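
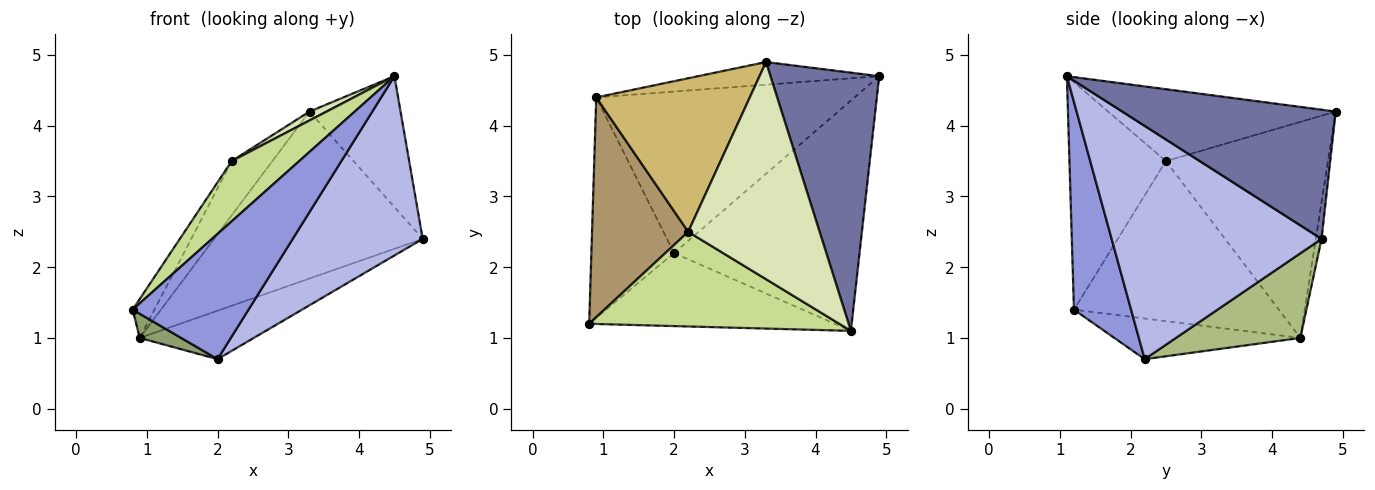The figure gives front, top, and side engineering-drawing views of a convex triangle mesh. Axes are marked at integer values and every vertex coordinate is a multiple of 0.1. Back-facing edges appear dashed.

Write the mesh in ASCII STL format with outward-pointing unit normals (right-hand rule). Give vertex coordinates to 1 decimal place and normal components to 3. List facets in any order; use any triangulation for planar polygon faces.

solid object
 facet normal 0.727 0.310 0.612
  outer loop
   vertex 3.3 4.9 4.2
   vertex 4.5 1.1 4.7
   vertex 4.9 4.7 2.4
  endloop
 endfacet
 facet normal -0.027 0.991 -0.134
  outer loop
   vertex 0.9 4.4 1.0
   vertex 3.3 4.9 4.2
   vertex 4.9 4.7 2.4
  endloop
 endfacet
 facet normal 0.392 -0.795 -0.463
  outer loop
   vertex 2.0 2.2 0.7
   vertex 4.5 1.1 4.7
   vertex 0.8 1.2 1.4
  endloop
 endfacet
 facet normal 0.704 -0.436 -0.560
  outer loop
   vertex 2.0 2.2 0.7
   vertex 4.9 4.7 2.4
   vertex 4.5 1.1 4.7
  endloop
 endfacet
 facet normal -0.439 -0.098 -0.893
  outer loop
   vertex 2.0 2.2 0.7
   vertex 0.8 1.2 1.4
   vertex 0.9 4.4 1.0
  endloop
 endfacet
 facet normal 0.299 0.274 -0.914
  outer loop
   vertex 2.0 2.2 0.7
   vertex 0.9 4.4 1.0
   vertex 4.9 4.7 2.4
  endloop
 endfacet
 facet normal -0.609 -0.426 0.669
  outer loop
   vertex 2.2 2.5 3.5
   vertex 0.8 1.2 1.4
   vertex 4.5 1.1 4.7
  endloop
 endfacet
 facet normal -0.479 -0.036 0.877
  outer loop
   vertex 2.2 2.5 3.5
   vertex 4.5 1.1 4.7
   vertex 3.3 4.9 4.2
  endloop
 endfacet
 facet normal -0.854 0.091 0.513
  outer loop
   vertex 2.2 2.5 3.5
   vertex 0.9 4.4 1.0
   vertex 0.8 1.2 1.4
  endloop
 endfacet
 facet normal -0.799 0.200 0.568
  outer loop
   vertex 2.2 2.5 3.5
   vertex 3.3 4.9 4.2
   vertex 0.9 4.4 1.0
  endloop
 endfacet
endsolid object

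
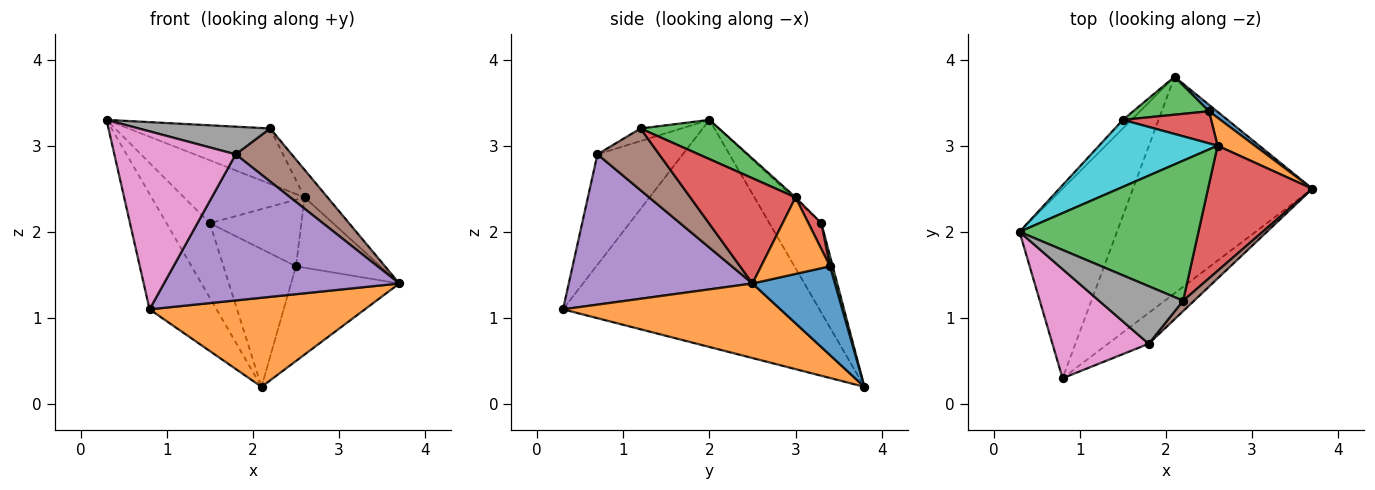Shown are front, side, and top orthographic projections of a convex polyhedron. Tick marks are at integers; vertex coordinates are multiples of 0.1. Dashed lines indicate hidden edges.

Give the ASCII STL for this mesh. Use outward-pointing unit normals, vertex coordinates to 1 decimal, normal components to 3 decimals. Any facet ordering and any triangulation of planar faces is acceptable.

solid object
 facet normal -0.894 0.233 -0.383
  outer loop
   vertex 2.1 3.8 0.2
   vertex 0.8 0.3 1.1
   vertex 0.3 2.0 3.3
  endloop
 endfacet
 facet normal 0.359 -0.355 -0.863
  outer loop
   vertex 2.1 3.8 0.2
   vertex 3.7 2.5 1.4
   vertex 0.8 0.3 1.1
  endloop
 endfacet
 facet normal 0.200 0.361 0.911
  outer loop
   vertex 2.6 3.0 2.4
   vertex 0.3 2.0 3.3
   vertex 2.2 1.2 3.2
  endloop
 endfacet
 facet normal 0.702 0.153 0.696
  outer loop
   vertex 2.6 3.0 2.4
   vertex 2.2 1.2 3.2
   vertex 3.7 2.5 1.4
  endloop
 endfacet
 facet normal 0.607 -0.778 -0.164
  outer loop
   vertex 1.8 0.7 2.9
   vertex 0.8 0.3 1.1
   vertex 3.7 2.5 1.4
  endloop
 endfacet
 facet normal 0.734 -0.666 0.131
  outer loop
   vertex 1.8 0.7 2.9
   vertex 3.7 2.5 1.4
   vertex 2.2 1.2 3.2
  endloop
 endfacet
 facet normal -0.514 -0.731 0.448
  outer loop
   vertex 1.8 0.7 2.9
   vertex 0.3 2.0 3.3
   vertex 0.8 0.3 1.1
  endloop
 endfacet
 facet normal -0.134 -0.429 0.893
  outer loop
   vertex 1.8 0.7 2.9
   vertex 2.2 1.2 3.2
   vertex 0.3 2.0 3.3
  endloop
 endfacet
 facet normal -0.766 0.639 -0.074
  outer loop
   vertex 1.5 3.3 2.1
   vertex 2.1 3.8 0.2
   vertex 0.3 2.0 3.3
  endloop
 endfacet
 facet normal -0.012 0.684 0.729
  outer loop
   vertex 1.5 3.3 2.1
   vertex 0.3 2.0 3.3
   vertex 2.6 3.0 2.4
  endloop
 endfacet
 facet normal 0.605 0.794 0.054
  outer loop
   vertex 2.5 3.4 1.6
   vertex 3.7 2.5 1.4
   vertex 2.1 3.8 0.2
  endloop
 endfacet
 facet normal 0.604 0.740 0.295
  outer loop
   vertex 2.5 3.4 1.6
   vertex 2.6 3.0 2.4
   vertex 3.7 2.5 1.4
  endloop
 endfacet
 facet normal 0.036 0.964 0.265
  outer loop
   vertex 2.5 3.4 1.6
   vertex 2.1 3.8 0.2
   vertex 1.5 3.3 2.1
  endloop
 endfacet
 facet normal 0.126 0.894 0.431
  outer loop
   vertex 2.5 3.4 1.6
   vertex 1.5 3.3 2.1
   vertex 2.6 3.0 2.4
  endloop
 endfacet
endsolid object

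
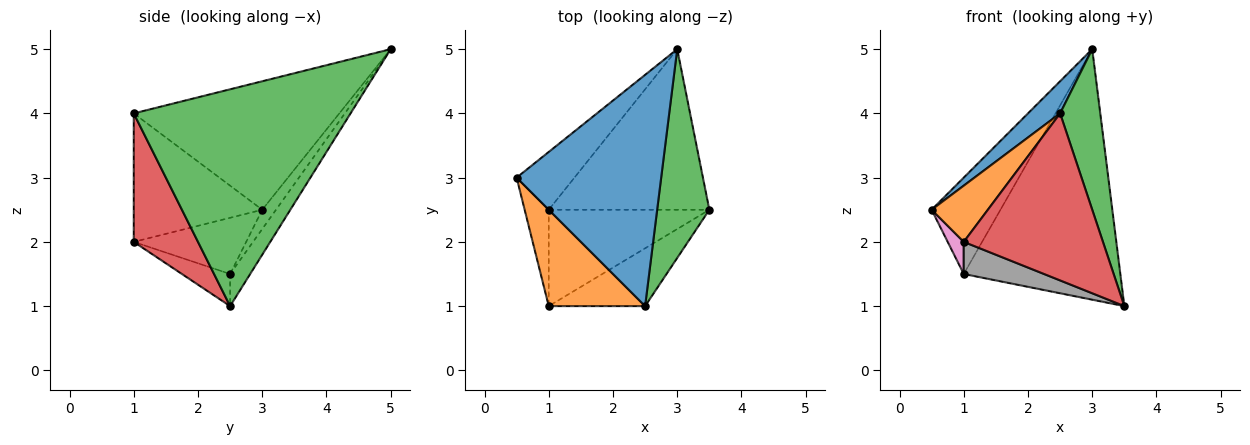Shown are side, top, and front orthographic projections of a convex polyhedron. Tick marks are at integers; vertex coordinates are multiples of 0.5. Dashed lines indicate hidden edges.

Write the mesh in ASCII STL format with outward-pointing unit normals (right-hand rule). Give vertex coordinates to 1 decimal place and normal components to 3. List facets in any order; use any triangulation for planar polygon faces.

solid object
 facet normal -0.661 -0.103 0.743
  outer loop
   vertex 2.5 1.0 4.0
   vertex 3.0 5.0 5.0
   vertex 0.5 3.0 2.5
  endloop
 endfacet
 facet normal -0.755 -0.330 0.566
  outer loop
   vertex 2.5 1.0 4.0
   vertex 0.5 3.0 2.5
   vertex 1.0 1.0 2.0
  endloop
 endfacet
 facet normal 0.957 -0.177 0.230
  outer loop
   vertex 2.5 1.0 4.0
   vertex 3.5 2.5 1.0
   vertex 3.0 5.0 5.0
  endloop
 endfacet
 facet normal 0.400 -0.866 -0.300
  outer loop
   vertex 2.5 1.0 4.0
   vertex 1.0 1.0 2.0
   vertex 3.5 2.5 1.0
  endloop
 endfacet
 facet normal -0.169 0.845 -0.507
  outer loop
   vertex 1.0 2.5 1.5
   vertex 0.5 3.0 2.5
   vertex 3.0 5.0 5.0
  endloop
 endfacet
 facet normal -0.107 0.837 -0.537
  outer loop
   vertex 1.0 2.5 1.5
   vertex 3.0 5.0 5.0
   vertex 3.5 2.5 1.0
  endloop
 endfacet
 facet normal -0.911 -0.130 -0.391
  outer loop
   vertex 1.0 2.5 1.5
   vertex 1.0 1.0 2.0
   vertex 0.5 3.0 2.5
  endloop
 endfacet
 facet normal -0.186 -0.311 -0.932
  outer loop
   vertex 1.0 2.5 1.5
   vertex 3.5 2.5 1.0
   vertex 1.0 1.0 2.0
  endloop
 endfacet
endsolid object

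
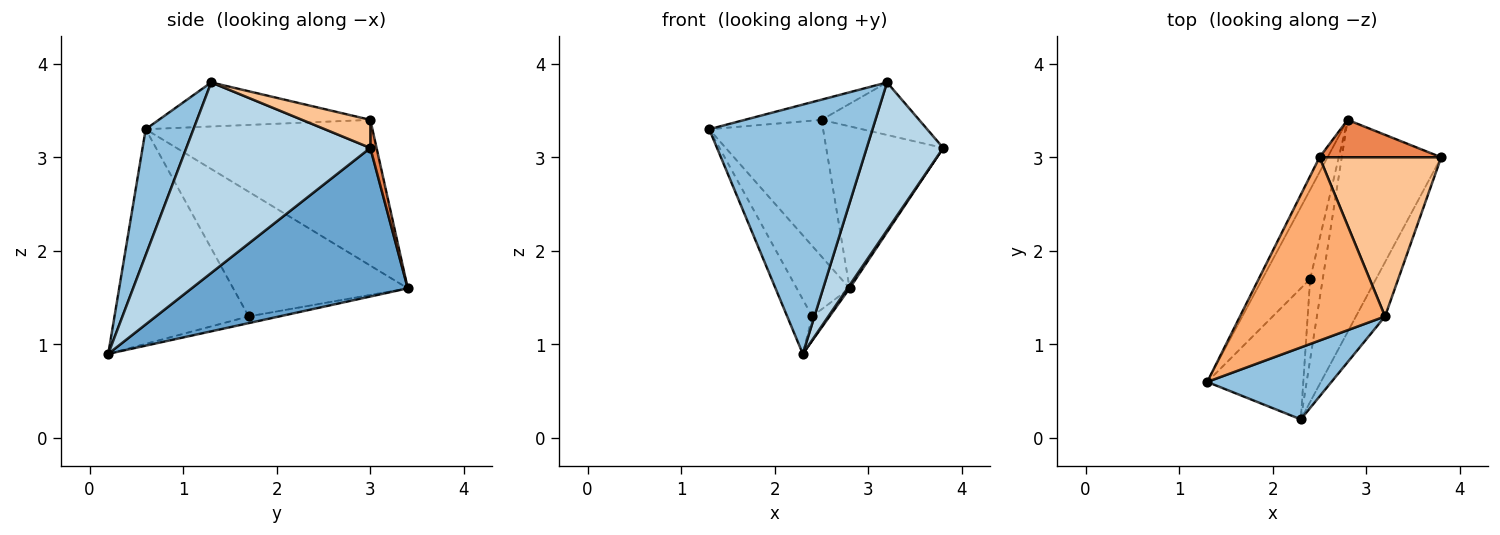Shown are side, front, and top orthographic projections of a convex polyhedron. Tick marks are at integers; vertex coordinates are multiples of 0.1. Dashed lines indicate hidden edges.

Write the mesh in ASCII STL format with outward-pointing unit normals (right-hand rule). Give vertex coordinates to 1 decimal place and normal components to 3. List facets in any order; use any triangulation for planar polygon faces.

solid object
 facet normal 0.831 -0.008 -0.556
  outer loop
   vertex 2.8 3.4 1.6
   vertex 3.8 3.0 3.1
   vertex 2.3 0.2 0.9
  endloop
 endfacet
 facet normal 0.271 -0.925 0.267
  outer loop
   vertex 3.2 1.3 3.8
   vertex 1.3 0.6 3.3
   vertex 2.3 0.2 0.9
  endloop
 endfacet
 facet normal 0.914 -0.380 -0.140
  outer loop
   vertex 3.2 1.3 3.8
   vertex 2.3 0.2 0.9
   vertex 3.8 3.0 3.1
  endloop
 endfacet
 facet normal -0.893 0.448 -0.049
  outer loop
   vertex 2.5 3.0 3.4
   vertex 2.8 3.4 1.6
   vertex 1.3 0.6 3.3
  endloop
 endfacet
 facet normal 0.052 0.973 0.225
  outer loop
   vertex 2.5 3.0 3.4
   vertex 3.8 3.0 3.1
   vertex 2.8 3.4 1.6
  endloop
 endfacet
 facet normal -0.289 0.105 0.952
  outer loop
   vertex 2.5 3.0 3.4
   vertex 1.3 0.6 3.3
   vertex 3.2 1.3 3.8
  endloop
 endfacet
 facet normal 0.214 0.306 0.928
  outer loop
   vertex 2.5 3.0 3.4
   vertex 3.2 1.3 3.8
   vertex 3.8 3.0 3.1
  endloop
 endfacet
 facet normal -0.900 0.167 -0.403
  outer loop
   vertex 2.4 1.7 1.3
   vertex 2.3 0.2 0.9
   vertex 1.3 0.6 3.3
  endloop
 endfacet
 facet normal -0.898 0.272 -0.344
  outer loop
   vertex 2.4 1.7 1.3
   vertex 1.3 0.6 3.3
   vertex 2.8 3.4 1.6
  endloop
 endfacet
 facet normal -0.456 0.258 -0.852
  outer loop
   vertex 2.4 1.7 1.3
   vertex 2.8 3.4 1.6
   vertex 2.3 0.2 0.9
  endloop
 endfacet
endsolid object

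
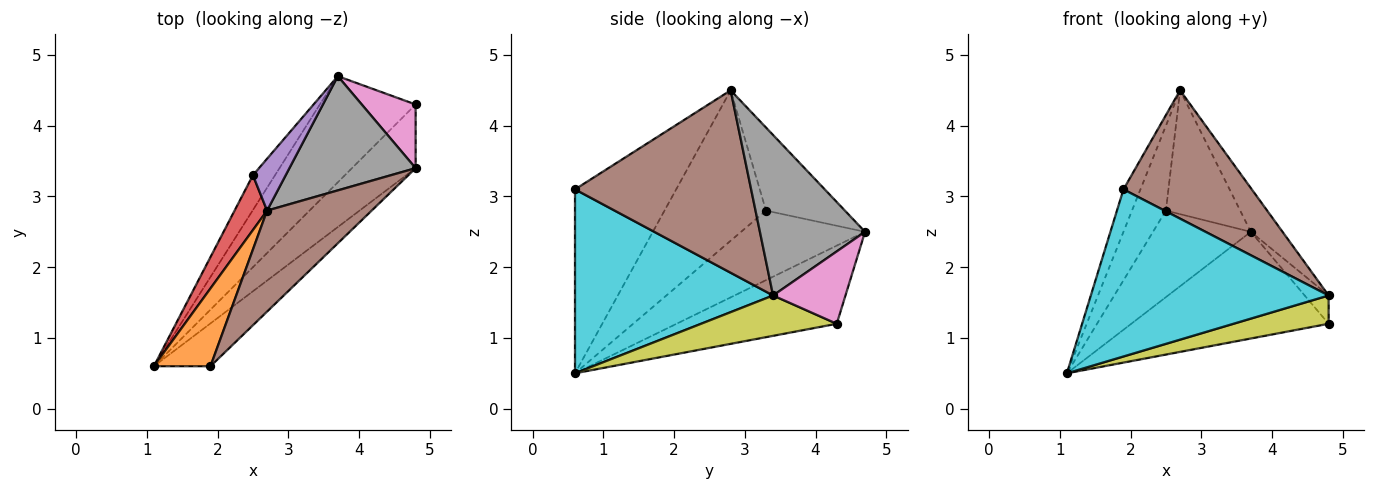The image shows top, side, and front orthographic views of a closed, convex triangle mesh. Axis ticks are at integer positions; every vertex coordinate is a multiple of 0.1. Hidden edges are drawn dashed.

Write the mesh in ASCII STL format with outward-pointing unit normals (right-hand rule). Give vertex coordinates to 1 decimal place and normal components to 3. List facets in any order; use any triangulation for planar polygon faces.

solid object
 facet normal -0.499 0.614 -0.611
  outer loop
   vertex 3.7 4.7 2.5
   vertex 4.8 4.3 1.2
   vertex 1.1 0.6 0.5
  endloop
 endfacet
 facet normal -0.944 0.158 0.290
  outer loop
   vertex 1.9 0.6 3.1
   vertex 2.7 2.8 4.5
   vertex 1.1 0.6 0.5
  endloop
 endfacet
 facet normal -0.762 0.601 -0.242
  outer loop
   vertex 2.5 3.3 2.8
   vertex 3.7 4.7 2.5
   vertex 1.1 0.6 0.5
  endloop
 endfacet
 facet normal -0.929 0.311 0.201
  outer loop
   vertex 2.5 3.3 2.8
   vertex 1.1 0.6 0.5
   vertex 2.7 2.8 4.5
  endloop
 endfacet
 facet normal -0.700 0.659 0.276
  outer loop
   vertex 2.5 3.3 2.8
   vertex 2.7 2.8 4.5
   vertex 3.7 4.7 2.5
  endloop
 endfacet
 facet normal 0.733 -0.534 0.420
  outer loop
   vertex 4.8 3.4 1.6
   vertex 2.7 2.8 4.5
   vertex 1.9 0.6 3.1
  endloop
 endfacet
 facet normal 0.775 0.256 0.577
  outer loop
   vertex 4.8 3.4 1.6
   vertex 4.8 4.3 1.2
   vertex 3.7 4.7 2.5
  endloop
 endfacet
 facet normal 0.765 0.231 0.602
  outer loop
   vertex 4.8 3.4 1.6
   vertex 3.7 4.7 2.5
   vertex 2.7 2.8 4.5
  endloop
 endfacet
 facet normal 0.501 -0.351 -0.791
  outer loop
   vertex 4.8 3.4 1.6
   vertex 1.1 0.6 0.5
   vertex 4.8 4.3 1.2
  endloop
 endfacet
 facet normal 0.628 -0.754 -0.193
  outer loop
   vertex 4.8 3.4 1.6
   vertex 1.9 0.6 3.1
   vertex 1.1 0.6 0.5
  endloop
 endfacet
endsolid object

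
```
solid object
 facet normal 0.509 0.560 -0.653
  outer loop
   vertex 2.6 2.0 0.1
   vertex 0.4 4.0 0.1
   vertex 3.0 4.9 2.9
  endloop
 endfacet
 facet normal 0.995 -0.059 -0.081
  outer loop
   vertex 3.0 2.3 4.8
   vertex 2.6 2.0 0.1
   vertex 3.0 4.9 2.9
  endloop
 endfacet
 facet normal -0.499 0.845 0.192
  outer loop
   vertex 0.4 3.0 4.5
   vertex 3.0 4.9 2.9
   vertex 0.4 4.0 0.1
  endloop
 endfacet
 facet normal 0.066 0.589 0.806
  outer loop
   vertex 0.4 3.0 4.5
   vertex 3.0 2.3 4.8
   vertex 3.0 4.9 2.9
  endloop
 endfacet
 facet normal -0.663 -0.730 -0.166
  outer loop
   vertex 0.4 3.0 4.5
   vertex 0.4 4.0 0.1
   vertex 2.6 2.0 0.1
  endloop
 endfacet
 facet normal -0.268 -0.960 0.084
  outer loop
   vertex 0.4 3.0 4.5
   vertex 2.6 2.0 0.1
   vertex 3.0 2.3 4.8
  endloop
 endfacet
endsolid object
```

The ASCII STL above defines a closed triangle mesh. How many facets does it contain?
6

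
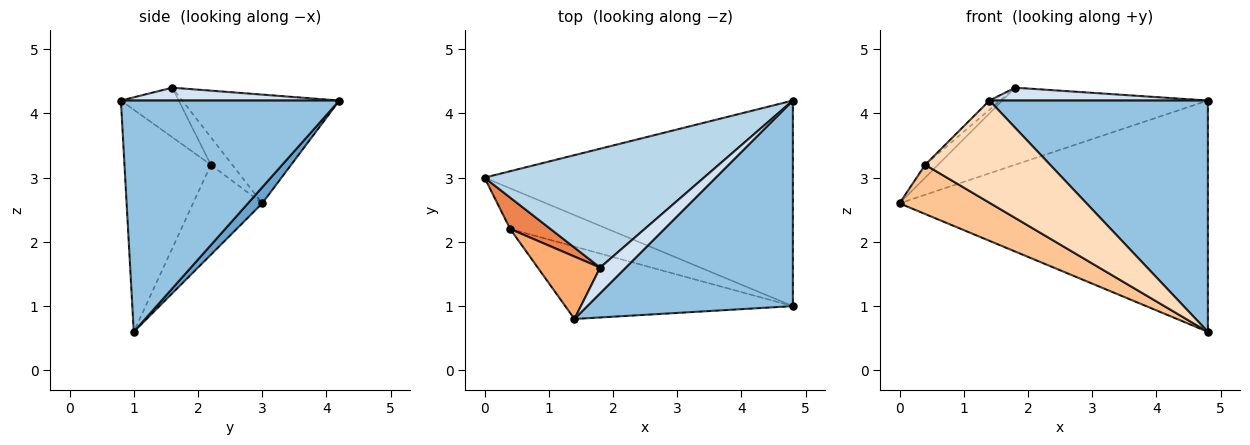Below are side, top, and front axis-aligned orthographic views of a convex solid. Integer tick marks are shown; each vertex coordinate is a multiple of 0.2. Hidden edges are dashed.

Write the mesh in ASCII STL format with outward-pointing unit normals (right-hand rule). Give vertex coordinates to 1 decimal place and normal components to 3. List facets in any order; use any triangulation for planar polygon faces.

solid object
 facet normal 0.035 0.747 -0.664
  outer loop
   vertex 4.8 1.0 0.6
   vertex 0.0 3.0 2.6
   vertex 4.8 4.2 4.2
  endloop
 endfacet
 facet normal 0.599 -0.599 0.532
  outer loop
   vertex 1.4 0.8 4.2
   vertex 4.8 1.0 0.6
   vertex 4.8 4.2 4.2
  endloop
 endfacet
 facet normal -0.384 0.503 0.775
  outer loop
   vertex 1.8 1.6 4.4
   vertex 4.8 4.2 4.2
   vertex 0.0 3.0 2.6
  endloop
 endfacet
 facet normal 0.408 -0.408 0.816
  outer loop
   vertex 1.8 1.6 4.4
   vertex 1.4 0.8 4.2
   vertex 4.8 4.2 4.2
  endloop
 endfacet
 facet normal -0.534 0.320 0.783
  outer loop
   vertex 0.4 2.2 3.2
   vertex 1.8 1.6 4.4
   vertex 0.0 3.0 2.6
  endloop
 endfacet
 facet normal -0.618 0.114 0.778
  outer loop
   vertex 0.4 2.2 3.2
   vertex 1.4 0.8 4.2
   vertex 1.8 1.6 4.4
  endloop
 endfacet
 facet normal -0.506 -0.665 -0.549
  outer loop
   vertex 0.4 2.2 3.2
   vertex 0.0 3.0 2.6
   vertex 4.8 1.0 0.6
  endloop
 endfacet
 facet normal -0.491 -0.711 -0.504
  outer loop
   vertex 0.4 2.2 3.2
   vertex 4.8 1.0 0.6
   vertex 1.4 0.8 4.2
  endloop
 endfacet
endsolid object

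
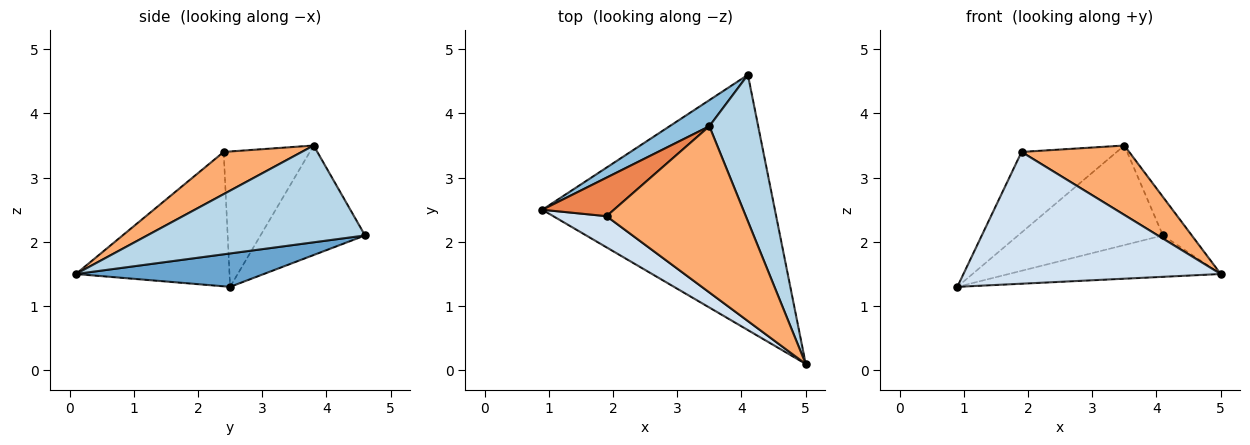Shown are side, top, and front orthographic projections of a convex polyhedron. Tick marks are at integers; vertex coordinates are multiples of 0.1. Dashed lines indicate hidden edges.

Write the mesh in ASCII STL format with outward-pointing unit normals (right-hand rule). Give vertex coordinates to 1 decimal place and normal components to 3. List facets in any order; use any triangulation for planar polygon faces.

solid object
 facet normal 0.140 0.158 -0.977
  outer loop
   vertex 4.1 4.6 2.1
   vertex 5.0 0.1 1.5
   vertex 0.9 2.5 1.3
  endloop
 endfacet
 facet normal -0.572 0.793 0.208
  outer loop
   vertex 3.5 3.8 3.5
   vertex 4.1 4.6 2.1
   vertex 0.9 2.5 1.3
  endloop
 endfacet
 facet normal 0.887 0.118 0.447
  outer loop
   vertex 3.5 3.8 3.5
   vertex 5.0 0.1 1.5
   vertex 4.1 4.6 2.1
  endloop
 endfacet
 facet normal -0.502 -0.841 0.199
  outer loop
   vertex 1.9 2.4 3.4
   vertex 0.9 2.5 1.3
   vertex 5.0 0.1 1.5
  endloop
 endfacet
 facet normal -0.632 0.699 0.334
  outer loop
   vertex 1.9 2.4 3.4
   vertex 3.5 3.8 3.5
   vertex 0.9 2.5 1.3
  endloop
 endfacet
 facet normal 0.269 -0.371 0.889
  outer loop
   vertex 1.9 2.4 3.4
   vertex 5.0 0.1 1.5
   vertex 3.5 3.8 3.5
  endloop
 endfacet
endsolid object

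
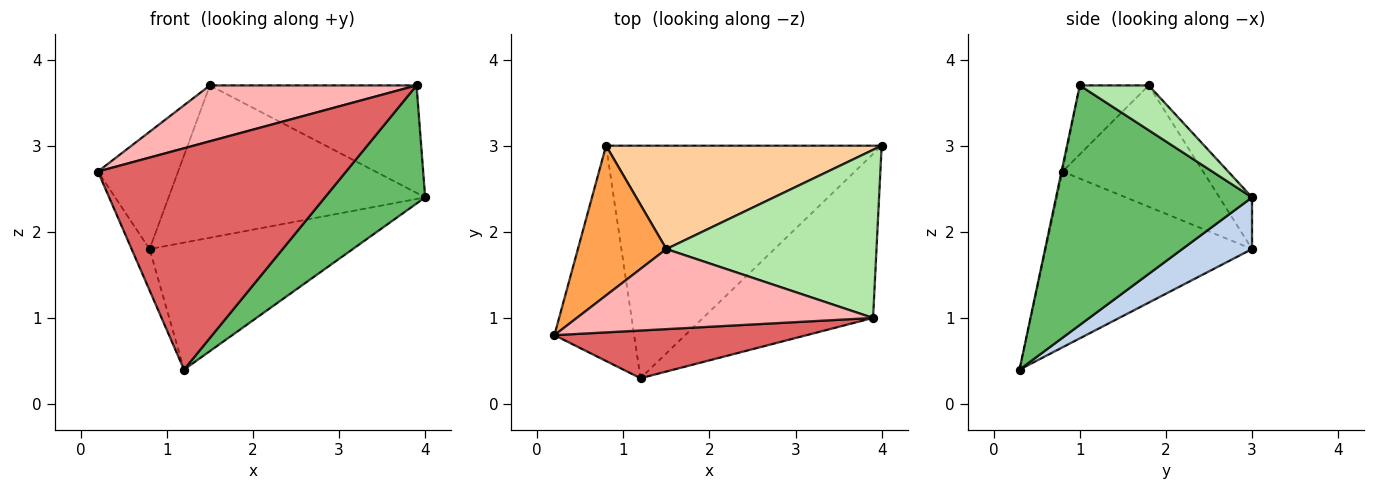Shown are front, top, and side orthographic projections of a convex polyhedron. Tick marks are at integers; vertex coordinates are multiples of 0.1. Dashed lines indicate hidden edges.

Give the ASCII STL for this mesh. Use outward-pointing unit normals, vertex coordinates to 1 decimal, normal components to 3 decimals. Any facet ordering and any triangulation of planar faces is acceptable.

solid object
 facet normal -0.908 0.079 -0.412
  outer loop
   vertex 1.2 0.3 0.4
   vertex 0.2 0.8 2.7
   vertex 0.8 3.0 1.8
  endloop
 endfacet
 facet normal 0.162 0.473 -0.866
  outer loop
   vertex 1.2 0.3 0.4
   vertex 0.8 3.0 1.8
   vertex 4.0 3.0 2.4
  endloop
 endfacet
 facet normal -0.734 0.419 0.535
  outer loop
   vertex 1.5 1.8 3.7
   vertex 0.8 3.0 1.8
   vertex 0.2 0.8 2.7
  endloop
 endfacet
 facet normal -0.105 0.823 0.558
  outer loop
   vertex 1.5 1.8 3.7
   vertex 4.0 3.0 2.4
   vertex 0.8 3.0 1.8
  endloop
 endfacet
 facet normal 0.753 -0.385 -0.534
  outer loop
   vertex 3.9 1.0 3.7
   vertex 1.2 0.3 0.4
   vertex 4.0 3.0 2.4
  endloop
 endfacet
 facet normal 0.177 0.530 0.829
  outer loop
   vertex 3.9 1.0 3.7
   vertex 4.0 3.0 2.4
   vertex 1.5 1.8 3.7
  endloop
 endfacet
 facet normal -0.004 -0.978 0.211
  outer loop
   vertex 3.9 1.0 3.7
   vertex 0.2 0.8 2.7
   vertex 1.2 0.3 0.4
  endloop
 endfacet
 facet normal -0.187 -0.562 0.806
  outer loop
   vertex 3.9 1.0 3.7
   vertex 1.5 1.8 3.7
   vertex 0.2 0.8 2.7
  endloop
 endfacet
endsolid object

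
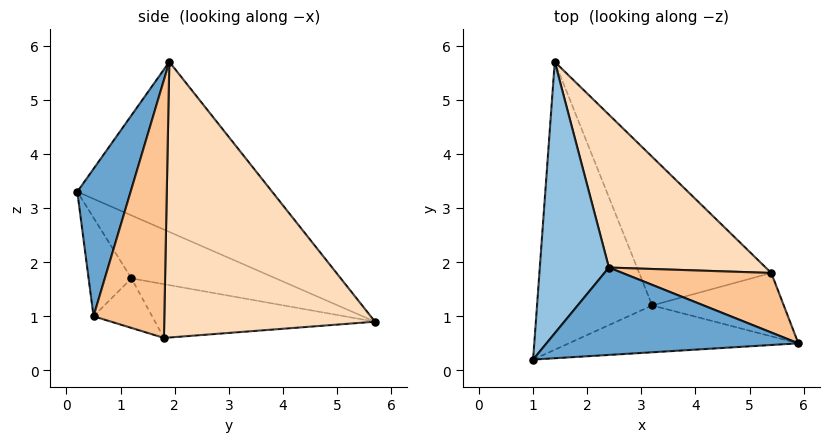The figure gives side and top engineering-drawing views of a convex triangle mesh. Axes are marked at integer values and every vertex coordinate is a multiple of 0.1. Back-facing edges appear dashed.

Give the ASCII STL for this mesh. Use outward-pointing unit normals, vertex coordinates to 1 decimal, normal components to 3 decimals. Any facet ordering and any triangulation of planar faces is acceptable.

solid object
 facet normal 0.264 -0.853 0.450
  outer loop
   vertex 2.4 1.9 5.7
   vertex 1.0 0.2 3.3
   vertex 5.9 0.5 1.0
  endloop
 endfacet
 facet normal -0.903 0.226 0.367
  outer loop
   vertex 2.4 1.9 5.7
   vertex 1.4 5.7 0.9
   vertex 1.0 0.2 3.3
  endloop
 endfacet
 facet normal -0.338 -0.516 -0.787
  outer loop
   vertex 3.2 1.2 1.7
   vertex 5.9 0.5 1.0
   vertex 1.0 0.2 3.3
  endloop
 endfacet
 facet normal -0.453 -0.329 -0.829
  outer loop
   vertex 3.2 1.2 1.7
   vertex 1.0 0.2 3.3
   vertex 1.4 5.7 0.9
  endloop
 endfacet
 facet normal -0.325 -0.390 -0.862
  outer loop
   vertex 5.4 1.8 0.6
   vertex 5.9 0.5 1.0
   vertex 3.2 1.2 1.7
  endloop
 endfacet
 facet normal -0.360 -0.301 -0.883
  outer loop
   vertex 5.4 1.8 0.6
   vertex 3.2 1.2 1.7
   vertex 1.4 5.7 0.9
  endloop
 endfacet
 facet normal 0.779 0.438 0.449
  outer loop
   vertex 5.4 1.8 0.6
   vertex 2.4 1.9 5.7
   vertex 5.9 0.5 1.0
  endloop
 endfacet
 facet normal 0.661 0.649 0.376
  outer loop
   vertex 5.4 1.8 0.6
   vertex 1.4 5.7 0.9
   vertex 2.4 1.9 5.7
  endloop
 endfacet
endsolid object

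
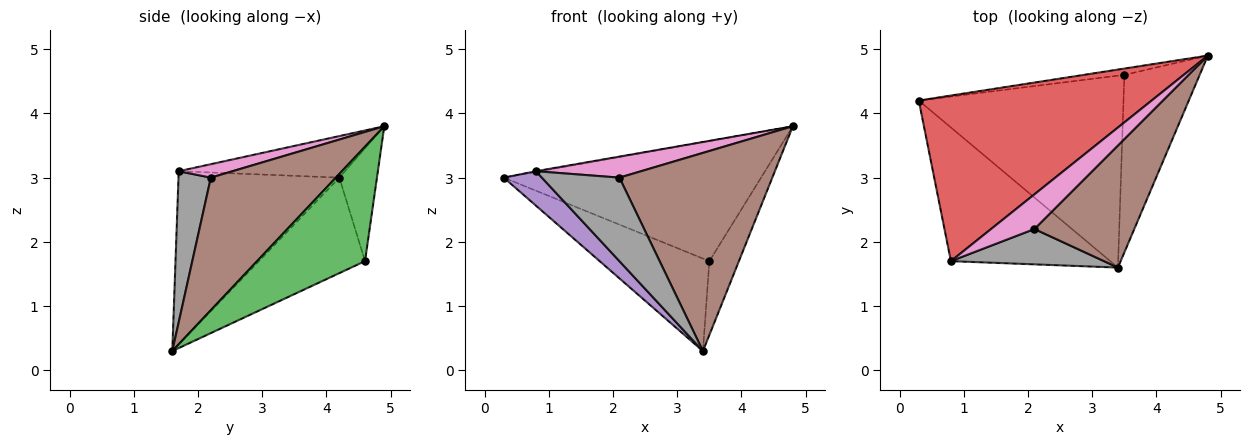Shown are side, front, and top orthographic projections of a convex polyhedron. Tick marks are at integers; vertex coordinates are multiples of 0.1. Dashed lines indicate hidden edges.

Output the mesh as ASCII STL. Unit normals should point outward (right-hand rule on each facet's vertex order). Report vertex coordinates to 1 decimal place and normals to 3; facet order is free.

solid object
 facet normal -0.145 0.988 -0.052
  outer loop
   vertex 3.5 4.6 1.7
   vertex 0.3 4.2 3.0
   vertex 4.8 4.9 3.8
  endloop
 endfacet
 facet normal -0.387 0.400 -0.830
  outer loop
   vertex 3.5 4.6 1.7
   vertex 3.4 1.6 0.3
   vertex 0.3 4.2 3.0
  endloop
 endfacet
 facet normal 0.814 0.223 -0.536
  outer loop
   vertex 3.5 4.6 1.7
   vertex 4.8 4.9 3.8
   vertex 3.4 1.6 0.3
  endloop
 endfacet
 facet normal -0.176 0.004 0.984
  outer loop
   vertex 0.8 1.7 3.1
   vertex 4.8 4.9 3.8
   vertex 0.3 4.2 3.0
  endloop
 endfacet
 facet normal -0.725 -0.172 -0.667
  outer loop
   vertex 0.8 1.7 3.1
   vertex 0.3 4.2 3.0
   vertex 3.4 1.6 0.3
  endloop
 endfacet
 facet normal 0.571 -0.699 0.430
  outer loop
   vertex 2.1 2.2 3.0
   vertex 3.4 1.6 0.3
   vertex 4.8 4.9 3.8
  endloop
 endfacet
 facet normal 0.256 -0.501 0.826
  outer loop
   vertex 2.1 2.2 3.0
   vertex 4.8 4.9 3.8
   vertex 0.8 1.7 3.1
  endloop
 endfacet
 facet normal 0.359 -0.860 0.364
  outer loop
   vertex 2.1 2.2 3.0
   vertex 0.8 1.7 3.1
   vertex 3.4 1.6 0.3
  endloop
 endfacet
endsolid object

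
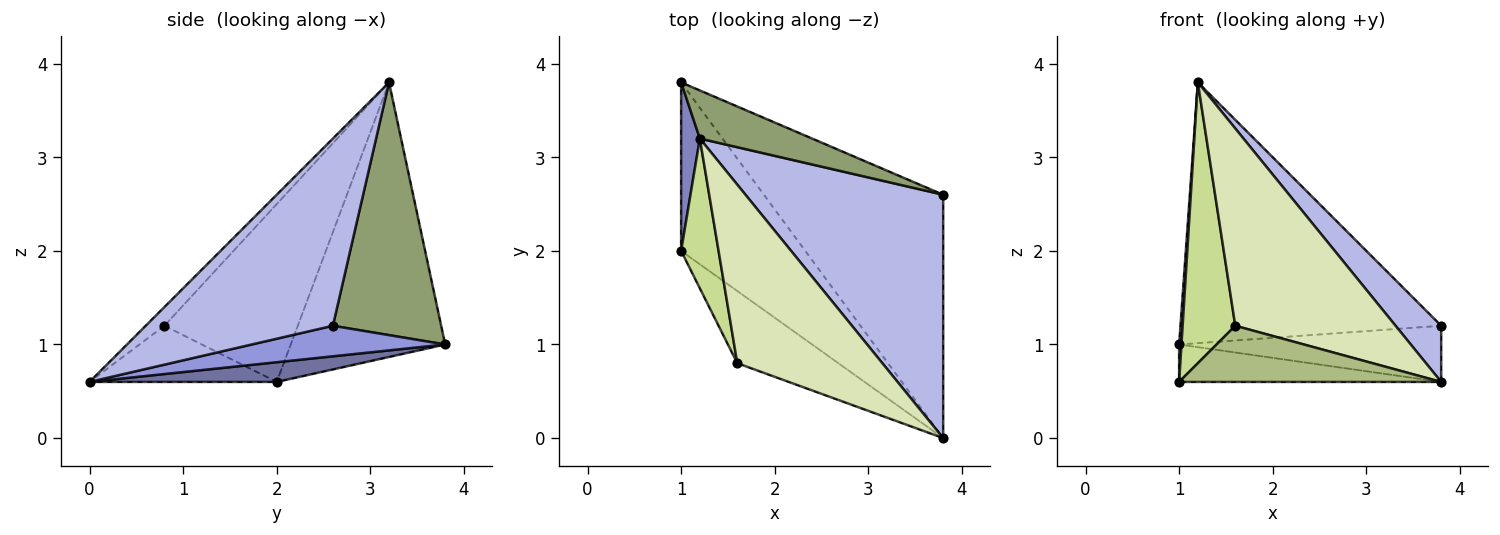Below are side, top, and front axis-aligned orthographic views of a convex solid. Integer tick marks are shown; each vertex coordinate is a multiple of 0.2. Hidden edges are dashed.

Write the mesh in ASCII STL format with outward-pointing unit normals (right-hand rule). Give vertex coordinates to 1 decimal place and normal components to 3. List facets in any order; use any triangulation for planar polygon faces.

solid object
 facet normal 0.153 0.214 -0.965
  outer loop
   vertex 1.0 3.8 1.0
   vertex 3.8 0.0 0.6
   vertex 1.0 2.0 0.6
  endloop
 endfacet
 facet normal -0.998 -0.015 0.068
  outer loop
   vertex 1.2 3.2 3.8
   vertex 1.0 3.8 1.0
   vertex 1.0 2.0 0.6
  endloop
 endfacet
 facet normal 0.164 0.222 -0.961
  outer loop
   vertex 3.8 2.6 1.2
   vertex 3.8 0.0 0.6
   vertex 1.0 3.8 1.0
  endloop
 endfacet
 facet normal 0.678 -0.165 0.716
  outer loop
   vertex 3.8 2.6 1.2
   vertex 1.2 3.2 3.8
   vertex 3.8 0.0 0.6
  endloop
 endfacet
 facet normal 0.378 0.910 0.168
  outer loop
   vertex 3.8 2.6 1.2
   vertex 1.0 3.8 1.0
   vertex 1.2 3.2 3.8
  endloop
 endfacet
 facet normal -0.402 -0.562 -0.723
  outer loop
   vertex 1.6 0.8 1.2
   vertex 1.0 2.0 0.6
   vertex 3.8 0.0 0.6
  endloop
 endfacet
 facet normal -0.913 -0.360 0.192
  outer loop
   vertex 1.6 0.8 1.2
   vertex 1.2 3.2 3.8
   vertex 1.0 2.0 0.6
  endloop
 endfacet
 facet normal -0.086 -0.739 0.669
  outer loop
   vertex 1.6 0.8 1.2
   vertex 3.8 0.0 0.6
   vertex 1.2 3.2 3.8
  endloop
 endfacet
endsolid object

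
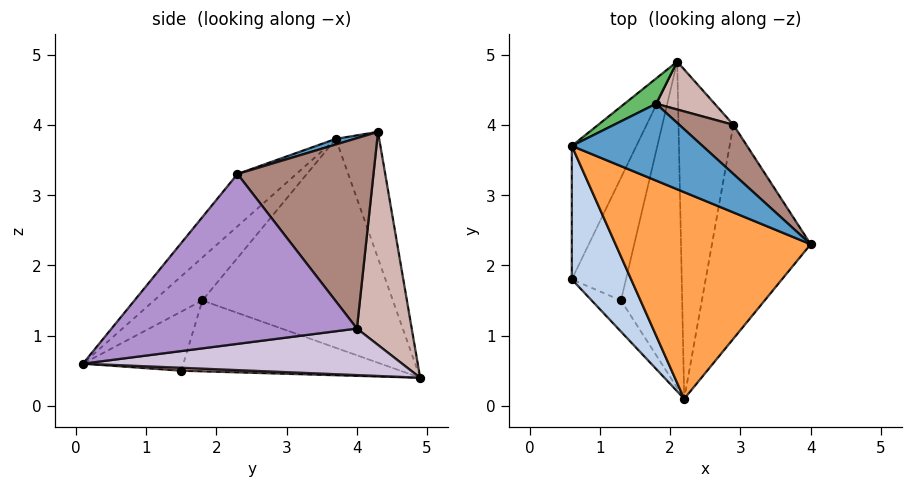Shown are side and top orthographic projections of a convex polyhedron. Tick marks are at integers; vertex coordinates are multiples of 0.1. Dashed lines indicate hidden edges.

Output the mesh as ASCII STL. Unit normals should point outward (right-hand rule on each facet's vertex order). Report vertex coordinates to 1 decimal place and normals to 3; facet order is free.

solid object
 facet normal 0.042 -0.245 0.969
  outer loop
   vertex 0.6 3.7 3.8
   vertex 4.0 2.3 3.3
   vertex 1.8 4.3 3.9
  endloop
 endfacet
 facet normal -0.419 -0.700 0.578
  outer loop
   vertex 0.6 3.7 3.8
   vertex 0.6 1.8 1.5
   vertex 2.2 0.1 0.6
  endloop
 endfacet
 facet normal -0.185 -0.698 0.692
  outer loop
   vertex 0.6 3.7 3.8
   vertex 2.2 0.1 0.6
   vertex 4.0 2.3 3.3
  endloop
 endfacet
 facet normal -0.900 0.337 -0.278
  outer loop
   vertex 0.6 3.7 3.8
   vertex 2.1 4.9 0.4
   vertex 0.6 1.8 1.5
  endloop
 endfacet
 facet normal -0.452 0.885 0.113
  outer loop
   vertex 0.6 3.7 3.8
   vertex 1.8 4.3 3.9
   vertex 2.1 4.9 0.4
  endloop
 endfacet
 facet normal -0.784 0.167 -0.599
  outer loop
   vertex 1.3 1.5 0.5
   vertex 0.6 1.8 1.5
   vertex 2.1 4.9 0.4
  endloop
 endfacet
 facet normal -0.765 -0.519 -0.380
  outer loop
   vertex 1.3 1.5 0.5
   vertex 2.2 0.1 0.6
   vertex 0.6 1.8 1.5
  endloop
 endfacet
 facet normal 0.048 -0.041 -0.998
  outer loop
   vertex 1.3 1.5 0.5
   vertex 2.1 4.9 0.4
   vertex 2.2 0.1 0.6
  endloop
 endfacet
 facet normal 0.861 -0.090 -0.500
  outer loop
   vertex 2.9 4.0 1.1
   vertex 4.0 2.3 3.3
   vertex 2.2 0.1 0.6
  endloop
 endfacet
 facet normal 0.647 -0.018 -0.763
  outer loop
   vertex 2.9 4.0 1.1
   vertex 2.2 0.1 0.6
   vertex 2.1 4.9 0.4
  endloop
 endfacet
 facet normal 0.688 0.699 0.196
  outer loop
   vertex 2.9 4.0 1.1
   vertex 1.8 4.3 3.9
   vertex 4.0 2.3 3.3
  endloop
 endfacet
 facet normal 0.661 0.728 0.181
  outer loop
   vertex 2.9 4.0 1.1
   vertex 2.1 4.9 0.4
   vertex 1.8 4.3 3.9
  endloop
 endfacet
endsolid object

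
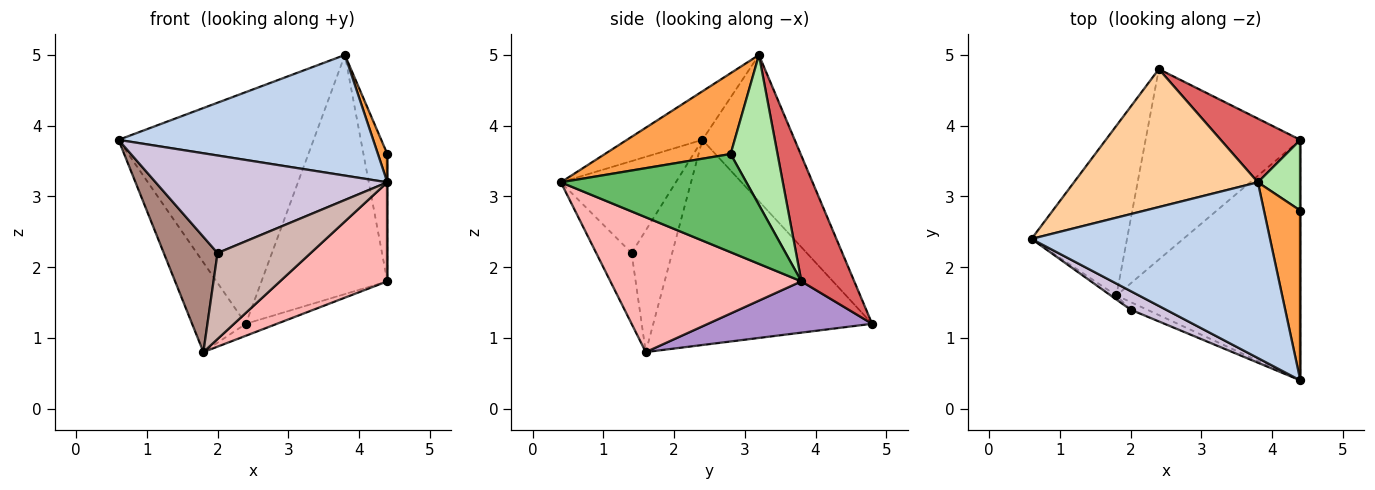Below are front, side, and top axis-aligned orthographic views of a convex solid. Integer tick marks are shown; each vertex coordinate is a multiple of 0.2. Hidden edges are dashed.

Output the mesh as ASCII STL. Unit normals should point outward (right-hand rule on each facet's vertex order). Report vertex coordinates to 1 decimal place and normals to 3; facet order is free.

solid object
 facet normal -0.885 0.217 -0.412
  outer loop
   vertex 1.8 1.6 0.8
   vertex 0.6 2.4 3.8
   vertex 2.4 4.8 1.2
  endloop
 endfacet
 facet normal -0.165 -0.558 0.813
  outer loop
   vertex 3.8 3.2 5.0
   vertex 0.6 2.4 3.8
   vertex 4.4 0.4 3.2
  endloop
 endfacet
 facet normal 0.910 -0.068 0.409
  outer loop
   vertex 3.8 3.2 5.0
   vertex 4.4 0.4 3.2
   vertex 4.4 2.8 3.6
  endloop
 endfacet
 facet normal -0.377 0.796 0.474
  outer loop
   vertex 3.8 3.2 5.0
   vertex 2.4 4.8 1.2
   vertex 0.6 2.4 3.8
  endloop
 endfacet
 facet normal 1.000 0.000 0.000
  outer loop
   vertex 4.4 3.8 1.8
   vertex 4.4 2.8 3.6
   vertex 4.4 0.4 3.2
  endloop
 endfacet
 facet normal 0.864 0.440 0.245
  outer loop
   vertex 4.4 3.8 1.8
   vertex 3.8 3.2 5.0
   vertex 4.4 2.8 3.6
  endloop
 endfacet
 facet normal 0.376 0.895 0.238
  outer loop
   vertex 4.4 3.8 1.8
   vertex 2.4 4.8 1.2
   vertex 3.8 3.2 5.0
  endloop
 endfacet
 facet normal 0.561 -0.315 -0.765
  outer loop
   vertex 4.4 3.8 1.8
   vertex 4.4 0.4 3.2
   vertex 1.8 1.6 0.8
  endloop
 endfacet
 facet normal 0.314 0.060 -0.948
  outer loop
   vertex 4.4 3.8 1.8
   vertex 1.8 1.6 0.8
   vertex 2.4 4.8 1.2
  endloop
 endfacet
 facet normal -0.438 -0.883 0.169
  outer loop
   vertex 2.0 1.4 2.2
   vertex 4.4 0.4 3.2
   vertex 0.6 2.4 3.8
  endloop
 endfacet
 facet normal -0.602 -0.798 -0.028
  outer loop
   vertex 2.0 1.4 2.2
   vertex 0.6 2.4 3.8
   vertex 1.8 1.6 0.8
  endloop
 endfacet
 facet normal -0.354 -0.932 -0.083
  outer loop
   vertex 2.0 1.4 2.2
   vertex 1.8 1.6 0.8
   vertex 4.4 0.4 3.2
  endloop
 endfacet
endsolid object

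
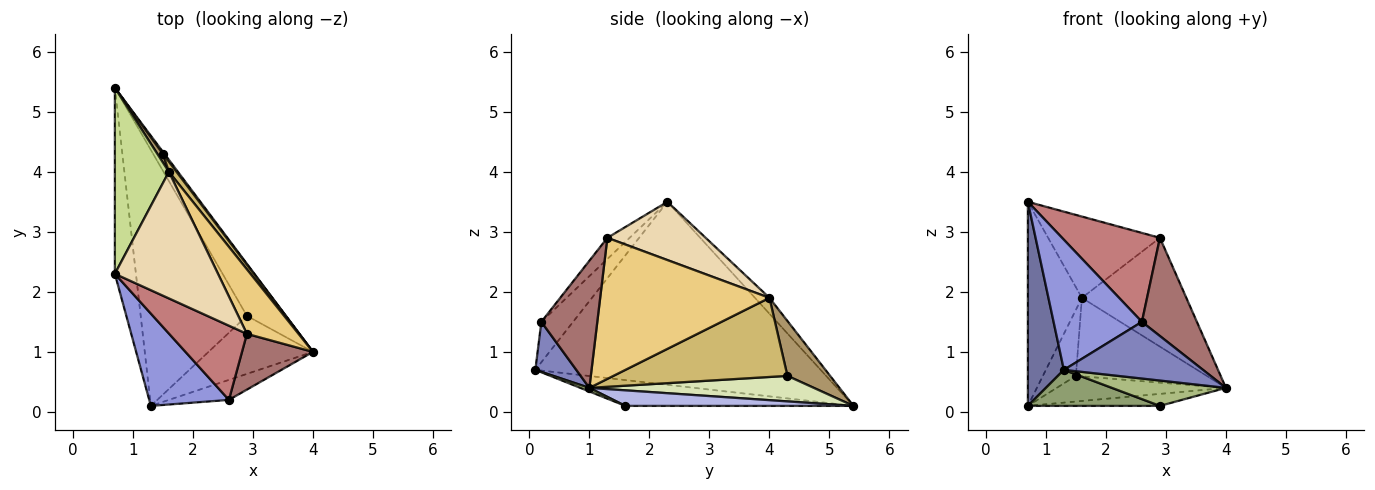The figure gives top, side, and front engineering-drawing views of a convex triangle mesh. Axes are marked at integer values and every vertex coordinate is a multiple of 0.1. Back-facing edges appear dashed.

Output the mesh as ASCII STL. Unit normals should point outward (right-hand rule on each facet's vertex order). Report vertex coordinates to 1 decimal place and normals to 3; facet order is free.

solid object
 facet normal -0.986 -0.124 -0.113
  outer loop
   vertex 0.7 2.3 3.5
   vertex 0.7 5.4 0.1
   vertex 1.3 0.1 0.7
  endloop
 endfacet
 facet normal 0.267 -0.909 -0.321
  outer loop
   vertex 2.6 0.2 1.5
   vertex 1.3 0.1 0.7
   vertex 4.0 1.0 0.4
  endloop
 endfacet
 facet normal -0.281 -0.783 0.555
  outer loop
   vertex 2.6 0.2 1.5
   vertex 0.7 2.3 3.5
   vertex 1.3 0.1 0.7
  endloop
 endfacet
 facet normal 0.362 0.210 -0.908
  outer loop
   vertex 2.9 1.6 0.1
   vertex 0.7 5.4 0.1
   vertex 4.0 1.0 0.4
  endloop
 endfacet
 facet normal -0.234 -0.135 -0.963
  outer loop
   vertex 2.9 1.6 0.1
   vertex 1.3 0.1 0.7
   vertex 0.7 5.4 0.1
  endloop
 endfacet
 facet normal 0.032 -0.400 -0.916
  outer loop
   vertex 2.9 1.6 0.1
   vertex 4.0 1.0 0.4
   vertex 1.3 0.1 0.7
  endloop
 endfacet
 facet normal -0.194 0.725 0.661
  outer loop
   vertex 1.6 4.0 1.9
   vertex 0.7 5.4 0.1
   vertex 0.7 2.3 3.5
  endloop
 endfacet
 facet normal 0.798 0.601 0.047
  outer loop
   vertex 1.5 4.3 0.6
   vertex 4.0 1.0 0.4
   vertex 0.7 5.4 0.1
  endloop
 endfacet
 facet normal 0.788 0.610 0.080
  outer loop
   vertex 1.5 4.3 0.6
   vertex 0.7 5.4 0.1
   vertex 1.6 4.0 1.9
  endloop
 endfacet
 facet normal 0.797 0.599 0.077
  outer loop
   vertex 1.5 4.3 0.6
   vertex 1.6 4.0 1.9
   vertex 4.0 1.0 0.4
  endloop
 endfacet
 facet normal 0.813 0.501 0.297
  outer loop
   vertex 2.9 1.3 2.9
   vertex 4.0 1.0 0.4
   vertex 1.6 4.0 1.9
  endloop
 endfacet
 facet normal 0.429 0.488 0.760
  outer loop
   vertex 2.9 1.3 2.9
   vertex 1.6 4.0 1.9
   vertex 0.7 2.3 3.5
  endloop
 endfacet
 facet normal 0.663 -0.651 0.370
  outer loop
   vertex 2.9 1.3 2.9
   vertex 2.6 0.2 1.5
   vertex 4.0 1.0 0.4
  endloop
 endfacet
 facet normal -0.172 -0.756 0.631
  outer loop
   vertex 2.9 1.3 2.9
   vertex 0.7 2.3 3.5
   vertex 2.6 0.2 1.5
  endloop
 endfacet
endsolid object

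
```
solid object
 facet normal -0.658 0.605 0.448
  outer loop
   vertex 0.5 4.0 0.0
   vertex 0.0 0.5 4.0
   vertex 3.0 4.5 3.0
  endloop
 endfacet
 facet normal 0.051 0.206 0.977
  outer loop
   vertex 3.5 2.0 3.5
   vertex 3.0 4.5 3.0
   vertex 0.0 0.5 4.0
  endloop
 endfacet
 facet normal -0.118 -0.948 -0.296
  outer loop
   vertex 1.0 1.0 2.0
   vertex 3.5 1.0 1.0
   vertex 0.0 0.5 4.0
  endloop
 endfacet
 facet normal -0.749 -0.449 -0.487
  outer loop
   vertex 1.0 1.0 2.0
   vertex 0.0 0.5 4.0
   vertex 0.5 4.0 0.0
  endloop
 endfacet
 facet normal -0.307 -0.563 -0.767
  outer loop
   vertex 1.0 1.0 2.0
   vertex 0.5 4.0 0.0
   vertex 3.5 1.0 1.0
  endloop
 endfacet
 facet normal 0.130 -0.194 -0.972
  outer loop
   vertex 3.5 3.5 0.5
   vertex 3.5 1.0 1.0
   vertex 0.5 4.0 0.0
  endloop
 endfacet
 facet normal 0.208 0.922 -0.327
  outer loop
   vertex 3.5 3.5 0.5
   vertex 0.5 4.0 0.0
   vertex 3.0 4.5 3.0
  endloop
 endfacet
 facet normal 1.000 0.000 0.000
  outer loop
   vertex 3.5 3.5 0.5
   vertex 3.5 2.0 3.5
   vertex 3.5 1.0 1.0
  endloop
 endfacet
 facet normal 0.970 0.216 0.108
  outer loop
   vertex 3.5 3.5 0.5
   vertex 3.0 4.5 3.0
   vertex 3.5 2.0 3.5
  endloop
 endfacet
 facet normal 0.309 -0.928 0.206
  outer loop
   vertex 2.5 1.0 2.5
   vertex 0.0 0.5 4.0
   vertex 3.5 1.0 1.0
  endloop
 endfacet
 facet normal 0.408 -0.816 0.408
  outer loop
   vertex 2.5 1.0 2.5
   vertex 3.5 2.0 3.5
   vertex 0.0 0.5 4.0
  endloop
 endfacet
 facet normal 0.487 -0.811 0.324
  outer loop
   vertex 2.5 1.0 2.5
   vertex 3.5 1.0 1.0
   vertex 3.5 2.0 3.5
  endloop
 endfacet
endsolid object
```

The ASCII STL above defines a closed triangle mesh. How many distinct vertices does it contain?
8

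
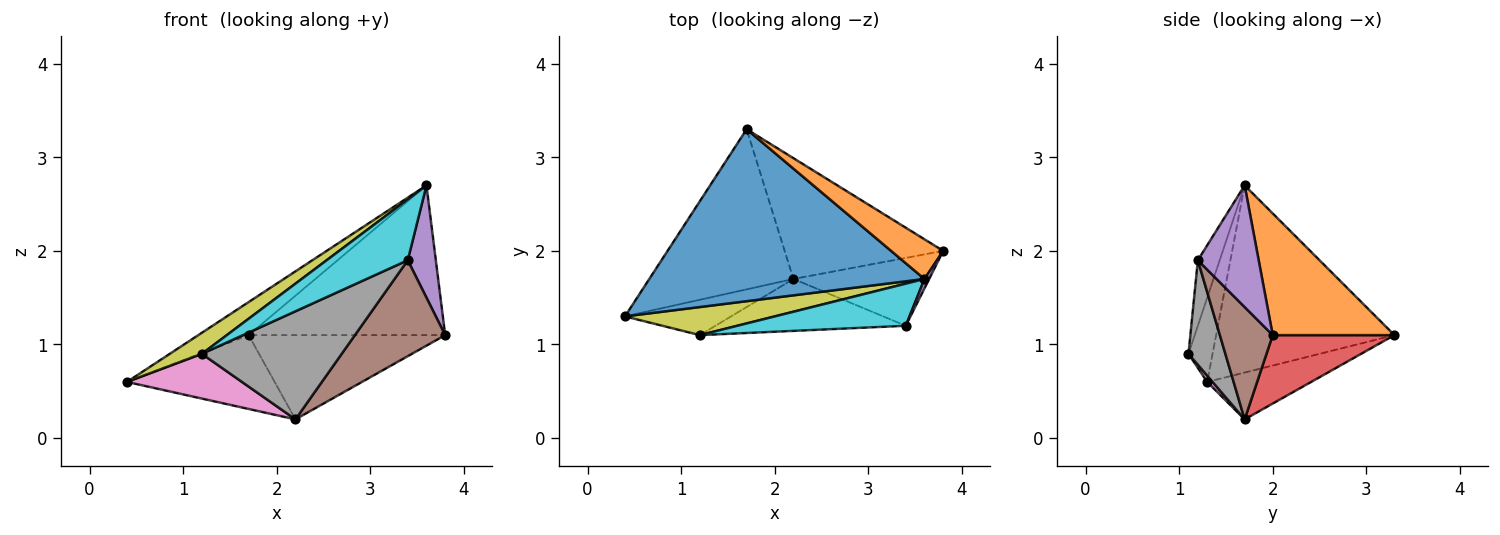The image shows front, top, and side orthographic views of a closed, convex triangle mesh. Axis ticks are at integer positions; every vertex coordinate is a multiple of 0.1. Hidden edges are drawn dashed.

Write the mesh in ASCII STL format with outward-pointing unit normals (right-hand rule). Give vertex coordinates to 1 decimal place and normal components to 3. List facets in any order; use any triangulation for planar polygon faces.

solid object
 facet normal -0.555 0.157 0.817
  outer loop
   vertex 3.6 1.7 2.7
   vertex 1.7 3.3 1.1
   vertex 0.4 1.3 0.6
  endloop
 endfacet
 facet normal 0.513 0.829 0.220
  outer loop
   vertex 3.6 1.7 2.7
   vertex 3.8 2.0 1.1
   vertex 1.7 3.3 1.1
  endloop
 endfacet
 facet normal -0.283 0.402 -0.871
  outer loop
   vertex 2.2 1.7 0.2
   vertex 0.4 1.3 0.6
   vertex 1.7 3.3 1.1
  endloop
 endfacet
 facet normal 0.334 0.539 -0.773
  outer loop
   vertex 2.2 1.7 0.2
   vertex 1.7 3.3 1.1
   vertex 3.8 2.0 1.1
  endloop
 endfacet
 facet normal 0.907 -0.419 0.035
  outer loop
   vertex 3.4 1.2 1.9
   vertex 3.8 2.0 1.1
   vertex 3.6 1.7 2.7
  endloop
 endfacet
 facet normal 0.431 -0.737 -0.521
  outer loop
   vertex 3.4 1.2 1.9
   vertex 2.2 1.7 0.2
   vertex 3.8 2.0 1.1
  endloop
 endfacet
 facet normal 0.036 -0.784 -0.620
  outer loop
   vertex 1.2 1.1 0.9
   vertex 0.4 1.3 0.6
   vertex 2.2 1.7 0.2
  endloop
 endfacet
 facet normal 0.231 -0.877 -0.421
  outer loop
   vertex 1.2 1.1 0.9
   vertex 2.2 1.7 0.2
   vertex 3.4 1.2 1.9
  endloop
 endfacet
 facet normal -0.410 -0.547 0.730
  outer loop
   vertex 1.2 1.1 0.9
   vertex 3.6 1.7 2.7
   vertex 0.4 1.3 0.6
  endloop
 endfacet
 facet normal -0.216 -0.803 0.556
  outer loop
   vertex 1.2 1.1 0.9
   vertex 3.4 1.2 1.9
   vertex 3.6 1.7 2.7
  endloop
 endfacet
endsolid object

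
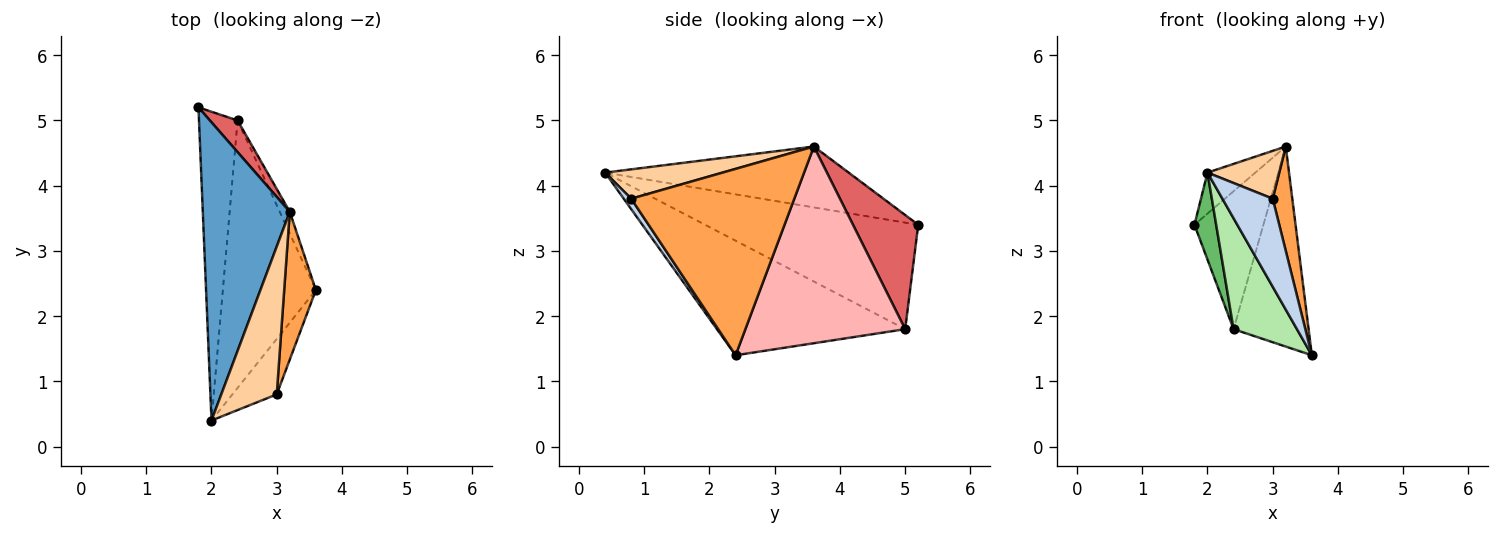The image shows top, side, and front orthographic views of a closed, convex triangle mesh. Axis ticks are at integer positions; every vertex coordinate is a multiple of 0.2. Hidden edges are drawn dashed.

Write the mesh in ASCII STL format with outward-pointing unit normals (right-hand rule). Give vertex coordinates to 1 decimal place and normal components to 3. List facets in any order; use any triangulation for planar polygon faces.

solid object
 facet normal -0.570 0.112 0.814
  outer loop
   vertex 3.2 3.6 4.6
   vertex 1.8 5.2 3.4
   vertex 2.0 0.4 4.2
  endloop
 endfacet
 facet normal 0.124 -0.840 -0.529
  outer loop
   vertex 3.0 0.8 3.8
   vertex 2.0 0.4 4.2
   vertex 3.6 2.4 1.4
  endloop
 endfacet
 facet normal 0.979 -0.117 0.166
  outer loop
   vertex 3.0 0.8 3.8
   vertex 3.6 2.4 1.4
   vertex 3.2 3.6 4.6
  endloop
 endfacet
 facet normal 0.450 -0.275 0.850
  outer loop
   vertex 3.0 0.8 3.8
   vertex 3.2 3.6 4.6
   vertex 2.0 0.4 4.2
  endloop
 endfacet
 facet normal -0.936 -0.096 -0.339
  outer loop
   vertex 2.4 5.0 1.8
   vertex 2.0 0.4 4.2
   vertex 1.8 5.2 3.4
  endloop
 endfacet
 facet normal -0.751 -0.253 -0.610
  outer loop
   vertex 2.4 5.0 1.8
   vertex 3.6 2.4 1.4
   vertex 2.0 0.4 4.2
  endloop
 endfacet
 facet normal 0.678 0.717 0.165
  outer loop
   vertex 2.4 5.0 1.8
   vertex 1.8 5.2 3.4
   vertex 3.2 3.6 4.6
  endloop
 endfacet
 facet normal 0.904 0.424 -0.046
  outer loop
   vertex 2.4 5.0 1.8
   vertex 3.2 3.6 4.6
   vertex 3.6 2.4 1.4
  endloop
 endfacet
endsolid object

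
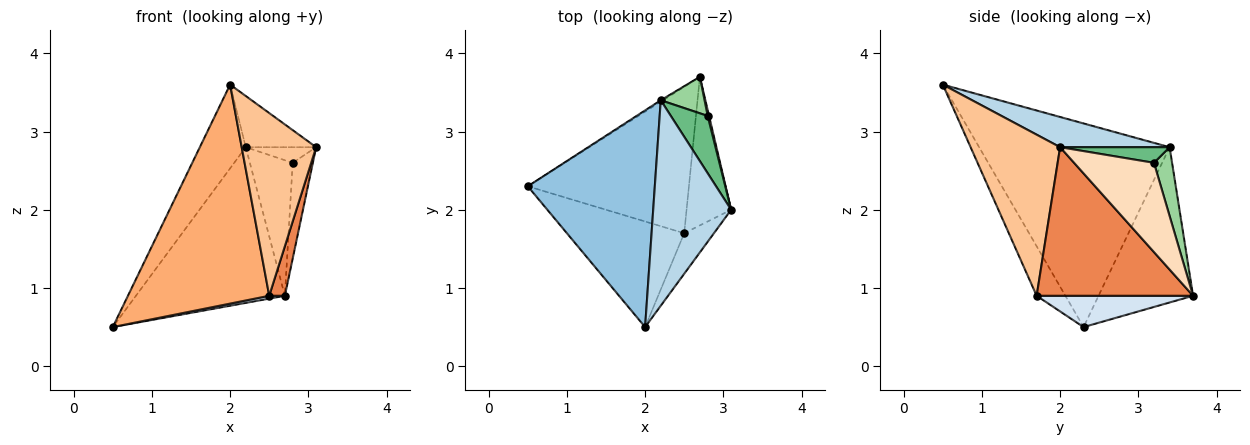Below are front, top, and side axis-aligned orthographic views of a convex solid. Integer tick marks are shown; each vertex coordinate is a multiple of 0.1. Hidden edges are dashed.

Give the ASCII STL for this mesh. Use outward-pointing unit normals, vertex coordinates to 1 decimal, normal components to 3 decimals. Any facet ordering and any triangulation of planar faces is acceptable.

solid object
 facet normal -0.536 0.844 -0.008
  outer loop
   vertex 2.2 3.4 2.8
   vertex 2.7 3.7 0.9
   vertex 0.5 2.3 0.5
  endloop
 endfacet
 facet normal -0.831 0.200 0.519
  outer loop
   vertex 2.2 3.4 2.8
   vertex 0.5 2.3 0.5
   vertex 2.0 0.5 3.6
  endloop
 endfacet
 facet normal 0.352 0.226 0.908
  outer loop
   vertex 2.2 3.4 2.8
   vertex 2.0 0.5 3.6
   vertex 3.1 2.0 2.8
  endloop
 endfacet
 facet normal 0.191 -0.019 -0.981
  outer loop
   vertex 2.5 1.7 0.9
   vertex 0.5 2.3 0.5
   vertex 2.7 3.7 0.9
  endloop
 endfacet
 facet normal 0.953 -0.095 -0.286
  outer loop
   vertex 2.5 1.7 0.9
   vertex 2.7 3.7 0.9
   vertex 3.1 2.0 2.8
  endloop
 endfacet
 facet normal -0.180 -0.886 -0.427
  outer loop
   vertex 2.5 1.7 0.9
   vertex 2.0 0.5 3.6
   vertex 0.5 2.3 0.5
  endloop
 endfacet
 facet normal 0.761 -0.633 -0.140
  outer loop
   vertex 2.5 1.7 0.9
   vertex 3.1 2.0 2.8
   vertex 2.0 0.5 3.6
  endloop
 endfacet
 facet normal 0.969 0.245 0.015
  outer loop
   vertex 2.8 3.2 2.6
   vertex 3.1 2.0 2.8
   vertex 2.7 3.7 0.9
  endloop
 endfacet
 facet normal 0.379 0.244 0.893
  outer loop
   vertex 2.8 3.2 2.6
   vertex 2.2 3.4 2.8
   vertex 3.1 2.0 2.8
  endloop
 endfacet
 facet normal 0.378 0.894 0.241
  outer loop
   vertex 2.8 3.2 2.6
   vertex 2.7 3.7 0.9
   vertex 2.2 3.4 2.8
  endloop
 endfacet
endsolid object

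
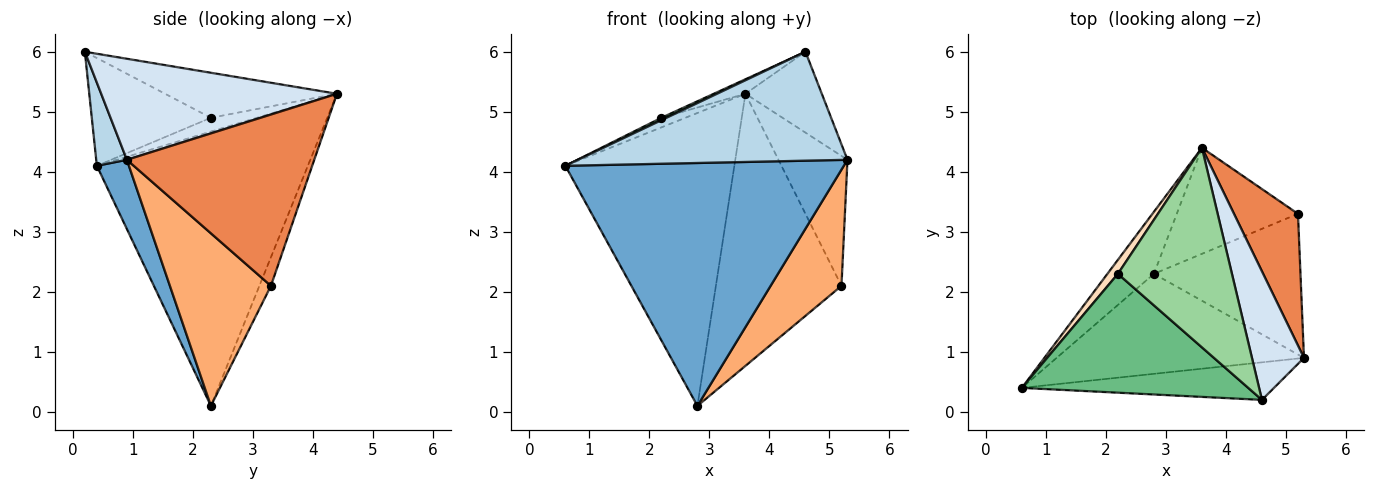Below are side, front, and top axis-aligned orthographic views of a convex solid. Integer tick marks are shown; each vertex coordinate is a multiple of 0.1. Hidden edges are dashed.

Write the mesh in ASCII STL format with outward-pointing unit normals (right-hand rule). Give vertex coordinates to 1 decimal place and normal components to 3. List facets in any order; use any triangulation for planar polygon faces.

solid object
 facet normal 0.106 -0.920 -0.379
  outer loop
   vertex 2.8 2.3 0.1
   vertex 5.3 0.9 4.2
   vertex 0.6 0.4 4.1
  endloop
 endfacet
 facet normal -0.774 0.620 -0.131
  outer loop
   vertex 2.8 2.3 0.1
   vertex 0.6 0.4 4.1
   vertex 3.6 4.4 5.3
  endloop
 endfacet
 facet normal 0.107 -0.940 -0.324
  outer loop
   vertex 4.6 0.2 6.0
   vertex 0.6 0.4 4.1
   vertex 5.3 0.9 4.2
  endloop
 endfacet
 facet normal 0.854 0.277 0.440
  outer loop
   vertex 4.6 0.2 6.0
   vertex 5.3 0.9 4.2
   vertex 3.6 4.4 5.3
  endloop
 endfacet
 facet normal 0.886 0.326 0.331
  outer loop
   vertex 5.2 3.3 2.1
   vertex 3.6 4.4 5.3
   vertex 5.3 0.9 4.2
  endloop
 endfacet
 facet normal 0.672 -0.471 -0.571
  outer loop
   vertex 5.2 3.3 2.1
   vertex 5.3 0.9 4.2
   vertex 2.8 2.3 0.1
  endloop
 endfacet
 facet normal -0.085 0.928 -0.362
  outer loop
   vertex 5.2 3.3 2.1
   vertex 2.8 2.3 0.1
   vertex 3.6 4.4 5.3
  endloop
 endfacet
 facet normal -0.735 0.383 0.559
  outer loop
   vertex 2.2 2.3 4.9
   vertex 3.6 4.4 5.3
   vertex 0.6 0.4 4.1
  endloop
 endfacet
 facet normal -0.430 -0.018 0.903
  outer loop
   vertex 2.2 2.3 4.9
   vertex 0.6 0.4 4.1
   vertex 4.6 0.2 6.0
  endloop
 endfacet
 facet normal -0.366 0.067 0.928
  outer loop
   vertex 2.2 2.3 4.9
   vertex 4.6 0.2 6.0
   vertex 3.6 4.4 5.3
  endloop
 endfacet
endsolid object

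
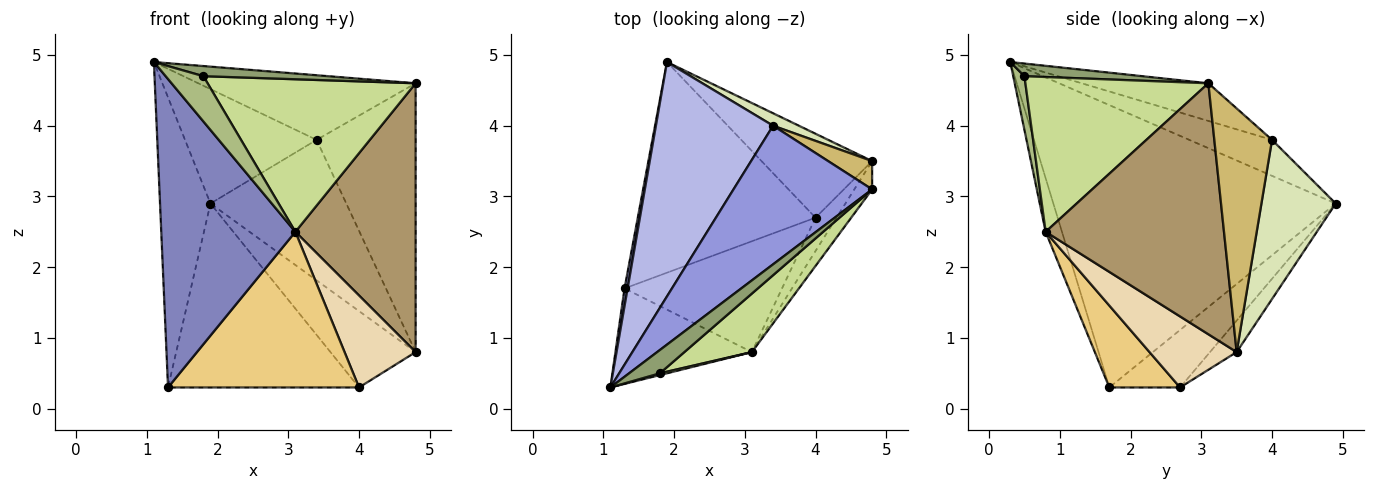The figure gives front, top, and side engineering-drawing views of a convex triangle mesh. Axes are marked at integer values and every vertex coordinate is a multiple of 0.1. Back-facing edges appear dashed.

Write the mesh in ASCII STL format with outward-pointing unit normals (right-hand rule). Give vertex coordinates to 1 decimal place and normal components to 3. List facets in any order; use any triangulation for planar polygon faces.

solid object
 facet normal -0.984 0.176 0.011
  outer loop
   vertex 1.3 1.7 0.3
   vertex 1.1 0.3 4.9
   vertex 1.9 4.9 2.9
  endloop
 endfacet
 facet normal -0.115 -0.949 -0.294
  outer loop
   vertex 3.1 0.8 2.5
   vertex 1.1 0.3 4.9
   vertex 1.3 1.7 0.3
  endloop
 endfacet
 facet normal -0.239 0.410 0.880
  outer loop
   vertex 3.4 4.0 3.8
   vertex 1.1 0.3 4.9
   vertex 4.8 3.1 4.6
  endloop
 endfacet
 facet normal -0.266 0.423 0.866
  outer loop
   vertex 3.4 4.0 3.8
   vertex 1.9 4.9 2.9
   vertex 1.1 0.3 4.9
  endloop
 endfacet
 facet normal 0.352 -0.373 0.859
  outer loop
   vertex 1.8 0.5 4.7
   vertex 4.8 3.1 4.6
   vertex 1.1 0.3 4.9
  endloop
 endfacet
 facet normal 0.284 -0.958 0.037
  outer loop
   vertex 1.8 0.5 4.7
   vertex 1.1 0.3 4.9
   vertex 3.1 0.8 2.5
  endloop
 endfacet
 facet normal 0.635 -0.722 0.277
  outer loop
   vertex 1.8 0.5 4.7
   vertex 3.1 0.8 2.5
   vertex 4.8 3.1 4.6
  endloop
 endfacet
 facet normal 0.478 0.875 0.077
  outer loop
   vertex 4.8 3.5 0.8
   vertex 1.9 4.9 2.9
   vertex 3.4 4.0 3.8
  endloop
 endfacet
 facet normal 0.828 -0.558 -0.059
  outer loop
   vertex 4.8 3.5 0.8
   vertex 4.8 3.1 4.6
   vertex 3.1 0.8 2.5
  endloop
 endfacet
 facet normal 0.501 0.860 0.091
  outer loop
   vertex 4.8 3.5 0.8
   vertex 3.4 4.0 3.8
   vertex 4.8 3.1 4.6
  endloop
 endfacet
 facet normal 0.289 -0.780 -0.555
  outer loop
   vertex 4.0 2.7 0.3
   vertex 3.1 0.8 2.5
   vertex 1.3 1.7 0.3
  endloop
 endfacet
 facet normal 0.755 -0.616 -0.223
  outer loop
   vertex 4.0 2.7 0.3
   vertex 4.8 3.5 0.8
   vertex 3.1 0.8 2.5
  endloop
 endfacet
 facet normal -0.237 0.639 -0.732
  outer loop
   vertex 4.0 2.7 0.3
   vertex 1.3 1.7 0.3
   vertex 1.9 4.9 2.9
  endloop
 endfacet
 facet normal -0.206 0.659 -0.724
  outer loop
   vertex 4.0 2.7 0.3
   vertex 1.9 4.9 2.9
   vertex 4.8 3.5 0.8
  endloop
 endfacet
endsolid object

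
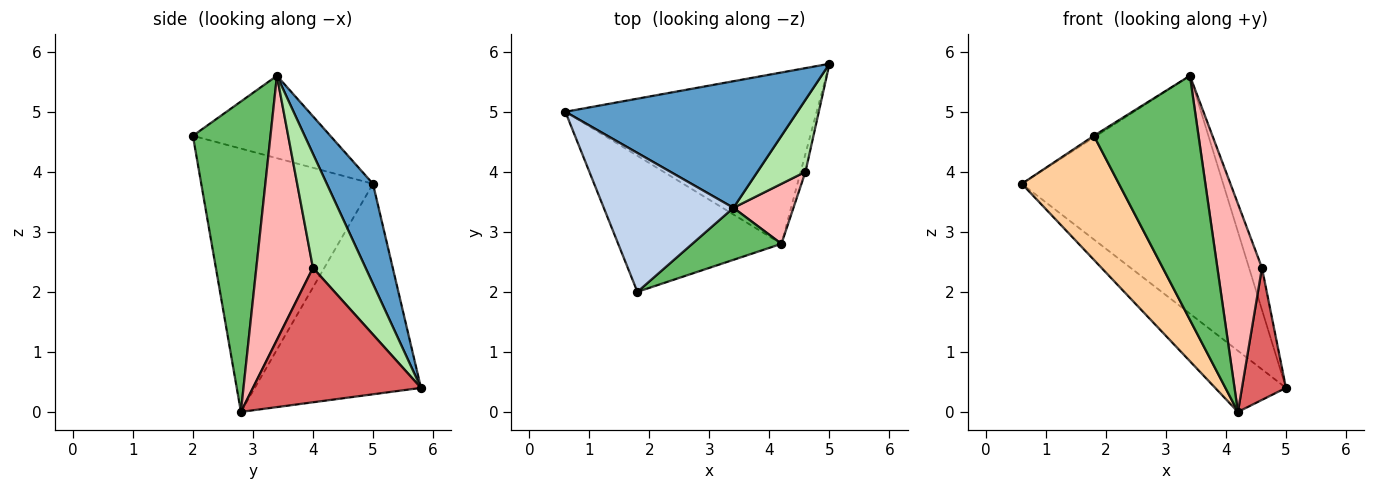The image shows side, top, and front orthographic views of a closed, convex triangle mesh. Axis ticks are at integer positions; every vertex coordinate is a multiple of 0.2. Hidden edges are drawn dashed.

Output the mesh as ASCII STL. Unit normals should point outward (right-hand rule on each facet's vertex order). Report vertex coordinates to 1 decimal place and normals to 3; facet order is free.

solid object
 facet normal 0.198 0.865 0.460
  outer loop
   vertex 3.4 3.4 5.6
   vertex 5.0 5.8 0.4
   vertex 0.6 5.0 3.8
  endloop
 endfacet
 facet normal -0.537 0.010 0.844
  outer loop
   vertex 3.4 3.4 5.6
   vertex 0.6 5.0 3.8
   vertex 1.8 2.0 4.6
  endloop
 endfacet
 facet normal -0.619 0.264 -0.739
  outer loop
   vertex 4.2 2.8 0.0
   vertex 0.6 5.0 3.8
   vertex 5.0 5.8 0.4
  endloop
 endfacet
 facet normal -0.766 -0.433 -0.475
  outer loop
   vertex 4.2 2.8 0.0
   vertex 1.8 2.0 4.6
   vertex 0.6 5.0 3.8
  endloop
 endfacet
 facet normal 0.587 -0.792 0.169
  outer loop
   vertex 4.2 2.8 0.0
   vertex 3.4 3.4 5.6
   vertex 1.8 2.0 4.6
  endloop
 endfacet
 facet normal 0.899 0.221 0.378
  outer loop
   vertex 4.6 4.0 2.4
   vertex 5.0 5.8 0.4
   vertex 3.4 3.4 5.6
  endloop
 endfacet
 facet normal 0.967 -0.253 -0.035
  outer loop
   vertex 4.6 4.0 2.4
   vertex 4.2 2.8 0.0
   vertex 5.0 5.8 0.4
  endloop
 endfacet
 facet normal 0.773 -0.609 0.176
  outer loop
   vertex 4.6 4.0 2.4
   vertex 3.4 3.4 5.6
   vertex 4.2 2.8 0.0
  endloop
 endfacet
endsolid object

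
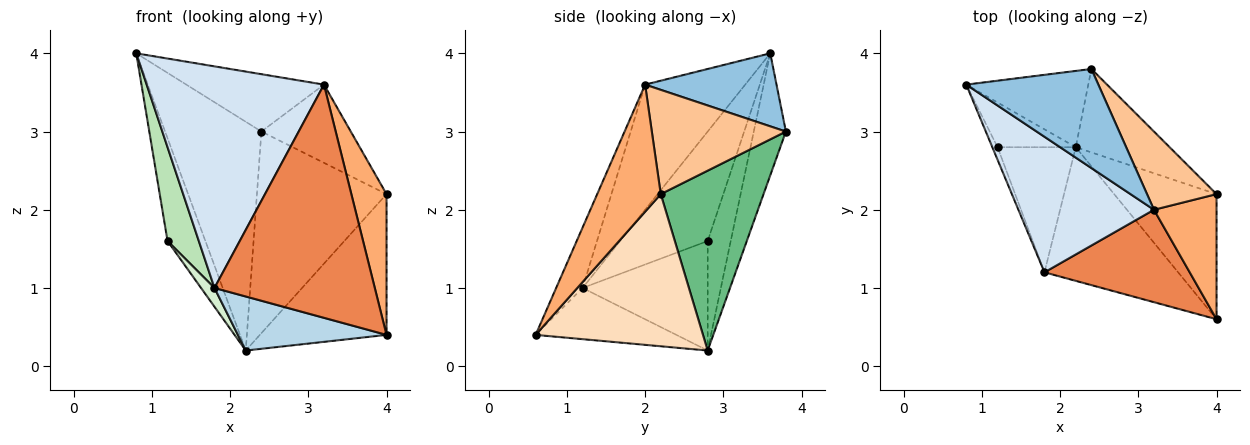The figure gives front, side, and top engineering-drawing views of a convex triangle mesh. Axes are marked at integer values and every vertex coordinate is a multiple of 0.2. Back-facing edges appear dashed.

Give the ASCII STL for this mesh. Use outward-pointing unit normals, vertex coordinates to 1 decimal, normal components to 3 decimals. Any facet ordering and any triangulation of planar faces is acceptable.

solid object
 facet normal -0.302 0.905 -0.302
  outer loop
   vertex 2.2 2.8 0.2
   vertex 0.8 3.6 4.0
   vertex 2.4 3.8 3.0
  endloop
 endfacet
 facet normal 0.431 0.452 0.781
  outer loop
   vertex 3.2 2.0 3.6
   vertex 2.4 3.8 3.0
   vertex 0.8 3.6 4.0
  endloop
 endfacet
 facet normal -0.335 -0.353 -0.874
  outer loop
   vertex 1.8 1.2 1.0
   vertex 2.2 2.8 0.2
   vertex 4.0 0.6 0.4
  endloop
 endfacet
 facet normal -0.434 -0.769 0.470
  outer loop
   vertex 1.8 1.2 1.0
   vertex 3.2 2.0 3.6
   vertex 0.8 3.6 4.0
  endloop
 endfacet
 facet normal -0.151 -0.919 0.364
  outer loop
   vertex 1.8 1.2 1.0
   vertex 4.0 0.6 0.4
   vertex 3.2 2.0 3.6
  endloop
 endfacet
 facet normal 0.803 -0.445 0.396
  outer loop
   vertex 4.0 2.2 2.2
   vertex 3.2 2.0 3.6
   vertex 4.0 0.6 0.4
  endloop
 endfacet
 facet normal 0.728 0.485 0.485
  outer loop
   vertex 4.0 2.2 2.2
   vertex 2.4 3.8 3.0
   vertex 3.2 2.0 3.6
  endloop
 endfacet
 facet normal 0.703 0.532 -0.473
  outer loop
   vertex 4.0 2.2 2.2
   vertex 4.0 0.6 0.4
   vertex 2.2 2.8 0.2
  endloop
 endfacet
 facet normal 0.591 0.745 -0.308
  outer loop
   vertex 4.0 2.2 2.2
   vertex 2.2 2.8 0.2
   vertex 2.4 3.8 3.0
  endloop
 endfacet
 facet normal -0.487 0.801 -0.348
  outer loop
   vertex 1.2 2.8 1.6
   vertex 0.8 3.6 4.0
   vertex 2.2 2.8 0.2
  endloop
 endfacet
 facet normal -0.941 -0.336 -0.045
  outer loop
   vertex 1.2 2.8 1.6
   vertex 1.8 1.2 1.0
   vertex 0.8 3.6 4.0
  endloop
 endfacet
 facet normal -0.811 -0.087 -0.579
  outer loop
   vertex 1.2 2.8 1.6
   vertex 2.2 2.8 0.2
   vertex 1.8 1.2 1.0
  endloop
 endfacet
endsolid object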